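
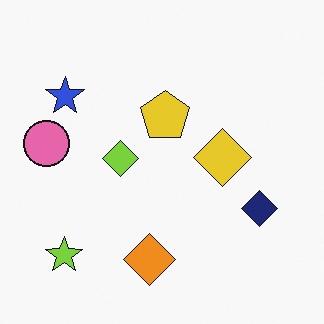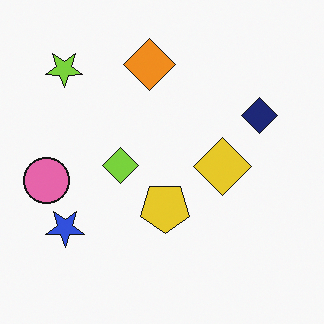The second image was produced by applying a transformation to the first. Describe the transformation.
This is the original image flipped vertically (top ↔ bottom).

The orange diamond is in the bottom of the first image and the top of the second — shapes on opposite sides of the horizontal midline have swapped in a mirror flip.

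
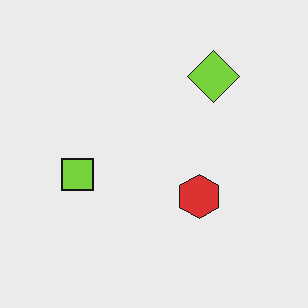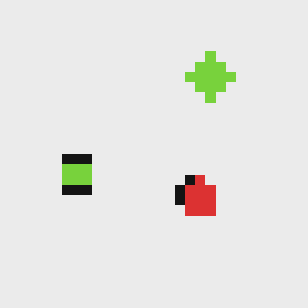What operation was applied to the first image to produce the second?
The transformation is: heavily pixelated into large blocks.

Shapes are reduced to large square blocks; fine edges and outlines are lost — a downscale-then-upscale (mosaic) effect.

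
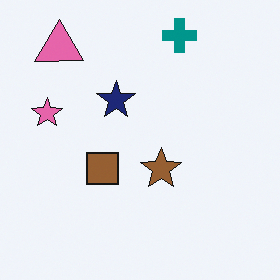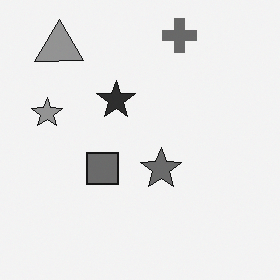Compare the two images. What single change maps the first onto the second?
It was converted to grayscale.

All color is removed — every shape is now a shade of grey.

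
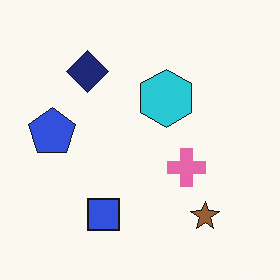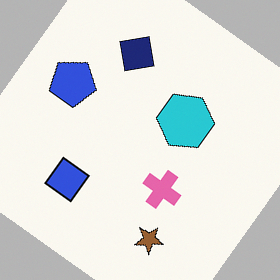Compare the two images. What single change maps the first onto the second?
The transformation is: rotated clockwise by a large amount — several tens of degrees.

Every shape is tilted by the same angle and the image corners show triangular fill wedges — a whole-image rotation by a non-right angle.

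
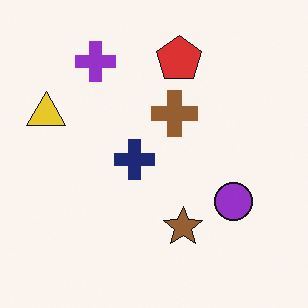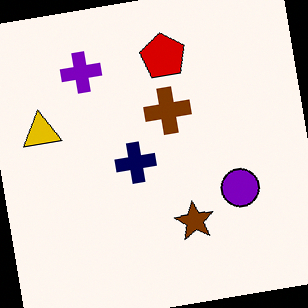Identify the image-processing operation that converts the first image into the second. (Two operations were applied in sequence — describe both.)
Given slightly increased contrast, then rotated counter-clockwise by a few degrees.

Tones are pushed away from mid-grey across the whole image — a global contrast change. Every shape is tilted by the same angle and the image corners show triangular fill wedges — a whole-image rotation by a non-right angle.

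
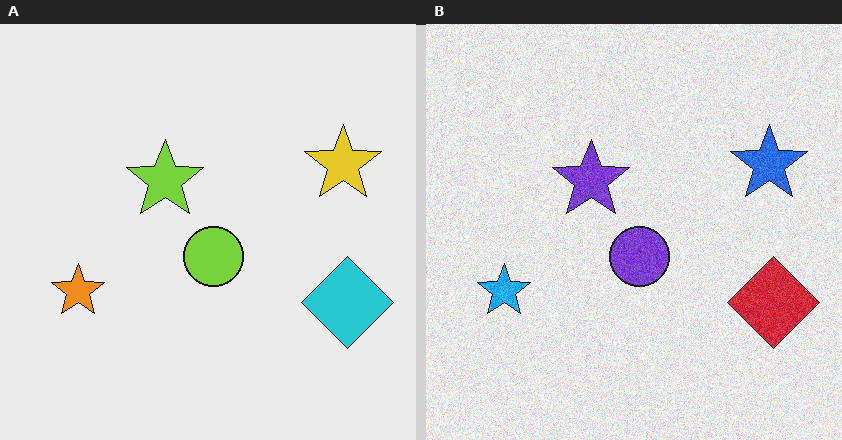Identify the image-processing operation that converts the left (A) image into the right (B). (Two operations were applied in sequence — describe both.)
This is the original image hue-shifted through roughly half the color wheel, then degraded with visible gaussian noise.

Every shape's color has rotated by the same amount around the hue wheel — a uniform hue shift. Random speckle covers the whole image, including the flat background.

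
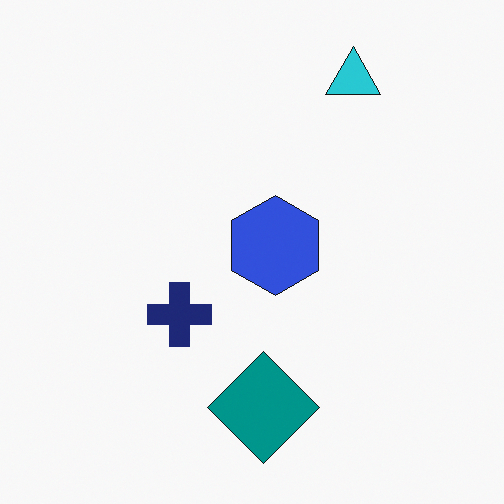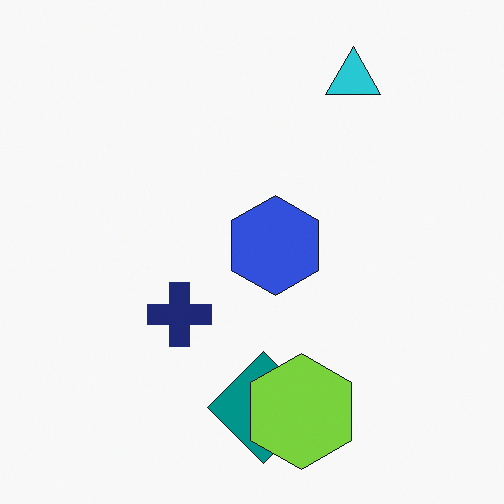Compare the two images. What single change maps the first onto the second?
It was overlaid with an additional lime hexagon.

A lime hexagon appears in the second image that is absent from the first.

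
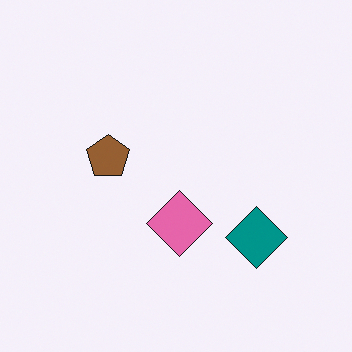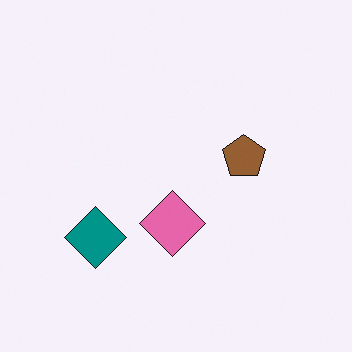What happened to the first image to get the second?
This is the original image flipped horizontally (left ↔ right).

The teal diamond is in the bottom-right of the first image and the bottom-left of the second — shapes on opposite sides of the vertical midline have swapped in a mirror flip.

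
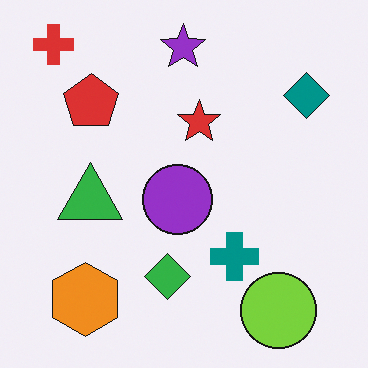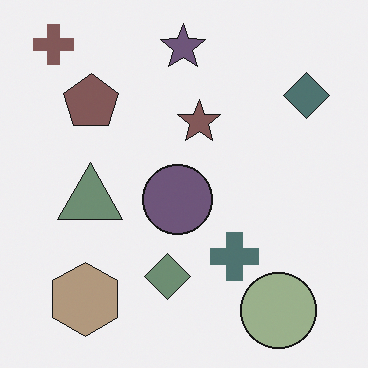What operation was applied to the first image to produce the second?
It was heavily desaturated.

All colors are more muted and greyish — a global saturation change.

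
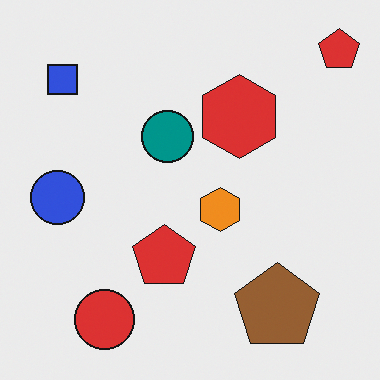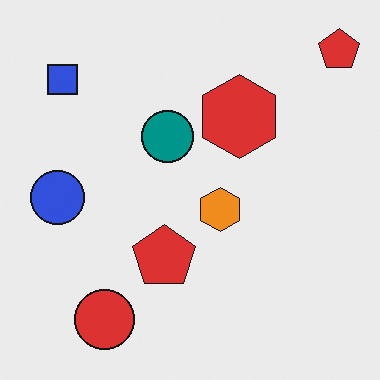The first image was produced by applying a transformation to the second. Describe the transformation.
It was overlaid with an additional brown pentagon.

A brown pentagon appears in the first image that is absent from the second.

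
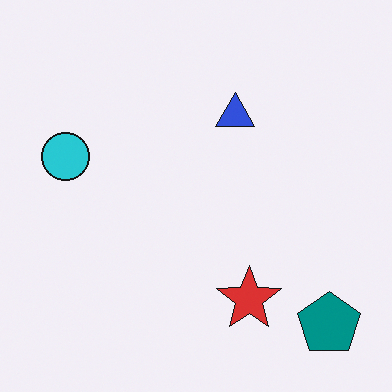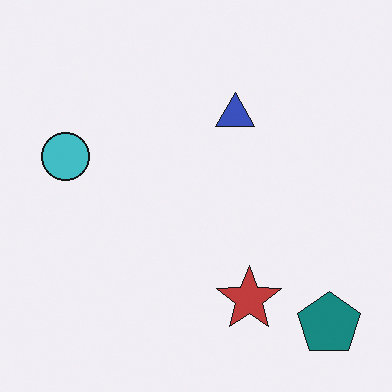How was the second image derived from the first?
The image was slightly desaturated.

All colors are more muted and greyish — a global saturation change.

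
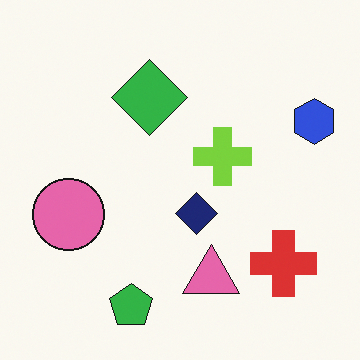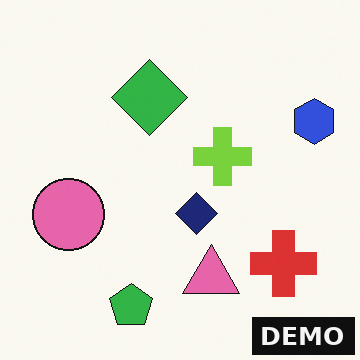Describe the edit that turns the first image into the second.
The transformation is: watermarked with the text "DEMO" in the lower-right corner.

A dark label reading "DEMO" appears in the lower-right corner.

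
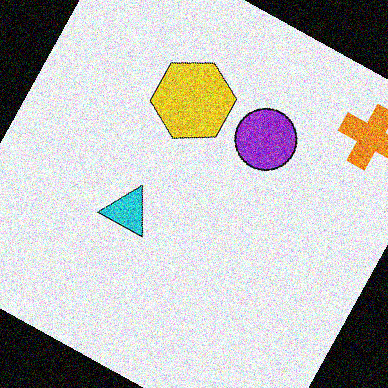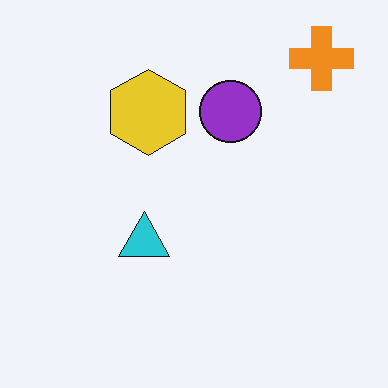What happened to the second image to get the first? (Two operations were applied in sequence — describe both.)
Rotated clockwise by a moderate amount, then degraded with a thick layer of grain.

Every shape is tilted by the same angle and the image corners show triangular fill wedges — a whole-image rotation by a non-right angle. Random speckle covers the whole image, including the flat background.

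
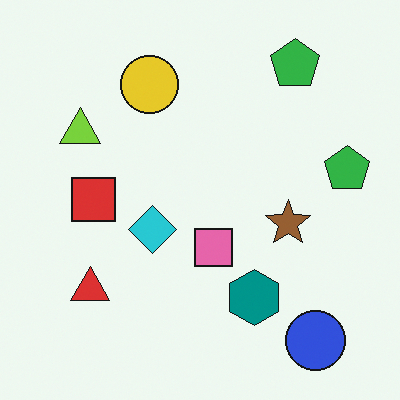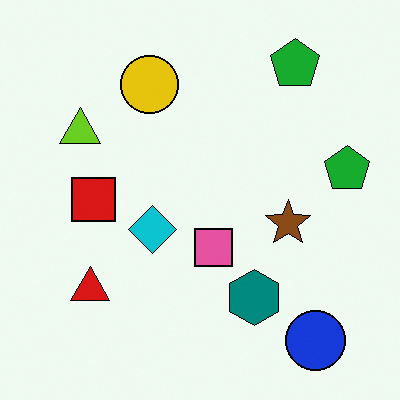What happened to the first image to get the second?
This is the original image given slightly increased contrast.

Tones are pushed away from mid-grey across the whole image — a global contrast change.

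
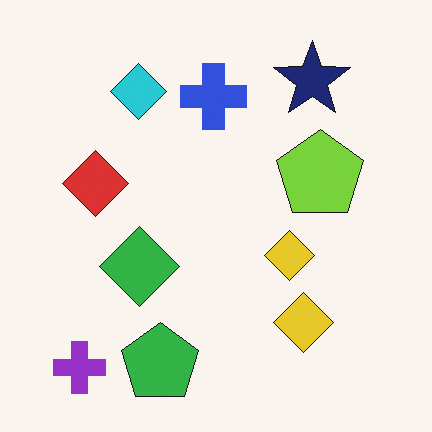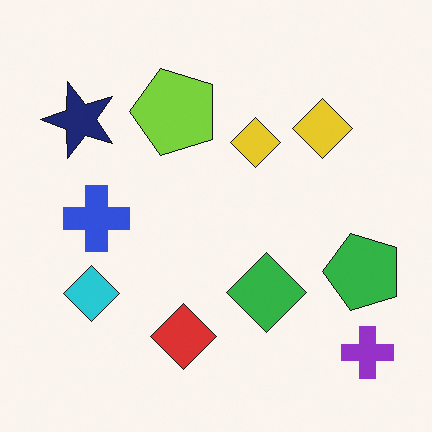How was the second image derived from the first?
Rotated 90° counter-clockwise.

The purple cross sits in the bottom-left of the first image and the bottom-right of the second — consistent with a whole-image 90° counter-clockwise rotation.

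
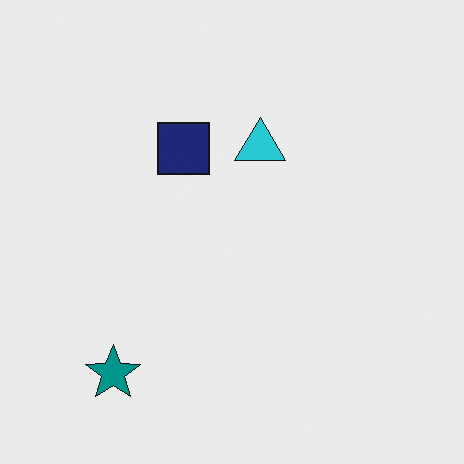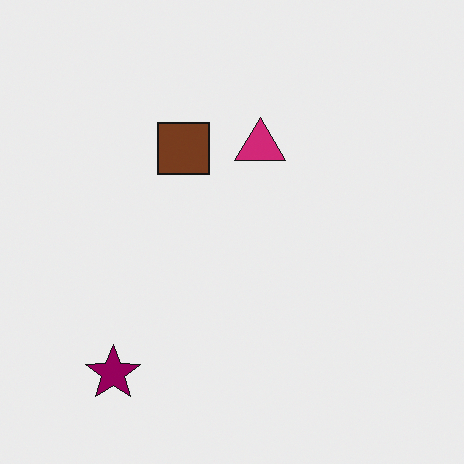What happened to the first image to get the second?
The image was hue-shifted by a moderate amount.

Every shape's color has rotated by the same amount around the hue wheel — a uniform hue shift.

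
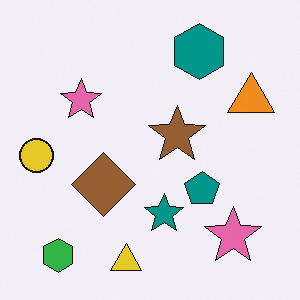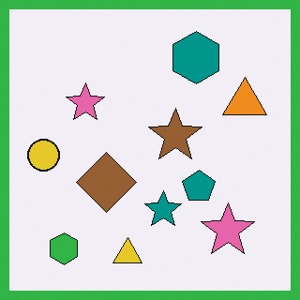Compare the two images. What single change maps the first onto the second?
The second image is the first framed with a green border.

A solid green frame runs around the edge of the second image, with the content slightly shrunk inside it.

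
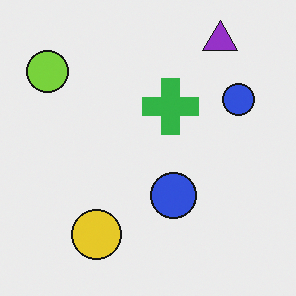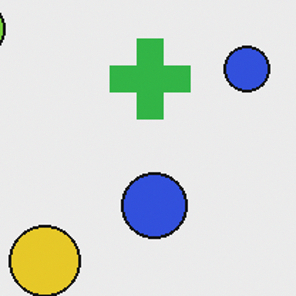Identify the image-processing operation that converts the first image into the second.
The second image is the first cropped to a modestly smaller region and rescaled.

The visible shapes are larger and the field of view is narrower; shapes near the original edges may be partly or wholly outside the frame — a crop-and-rescale.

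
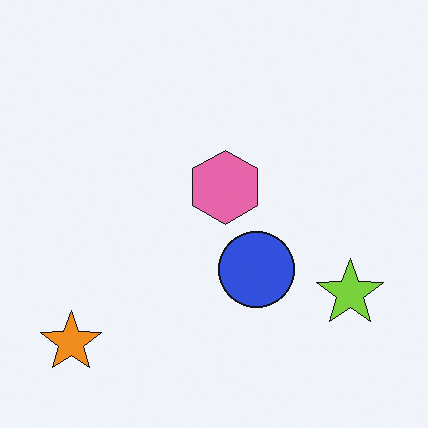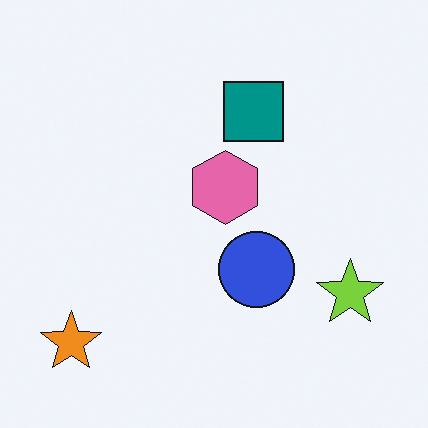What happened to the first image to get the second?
The image was overlaid with an additional teal square.

A teal square appears in the second image that is absent from the first.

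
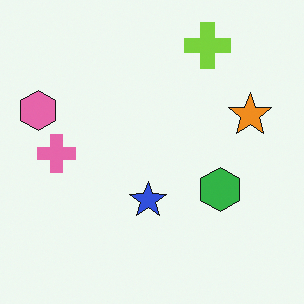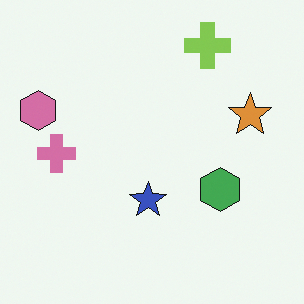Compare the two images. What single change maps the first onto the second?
This is the original image slightly desaturated.

All colors are more muted and greyish — a global saturation change.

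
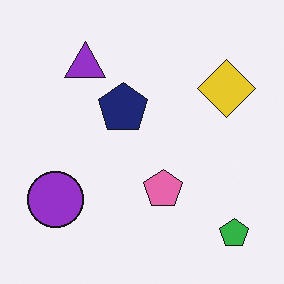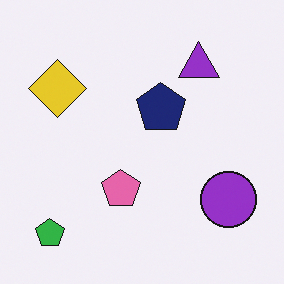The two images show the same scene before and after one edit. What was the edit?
The image was flipped horizontally (left ↔ right).

The green pentagon is in the bottom-right of the first image and the bottom-left of the second — shapes on opposite sides of the vertical midline have swapped in a mirror flip.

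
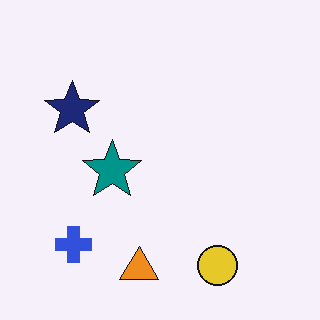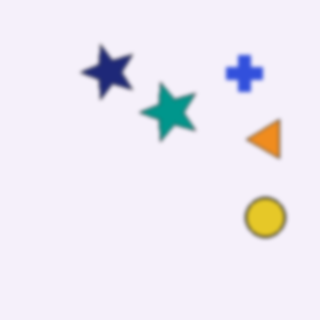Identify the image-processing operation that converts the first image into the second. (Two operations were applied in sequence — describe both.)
The image was transposed (reflected across the top-left ↔ bottom-right diagonal), then given a subtle gaussian blur.

Shapes have swapped their row and column positions — what was in the top-right is now in the bottom-left — a diagonal reflection. Shape edges and outlines are uniformly softened across the whole image.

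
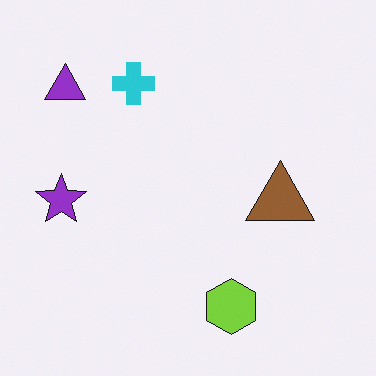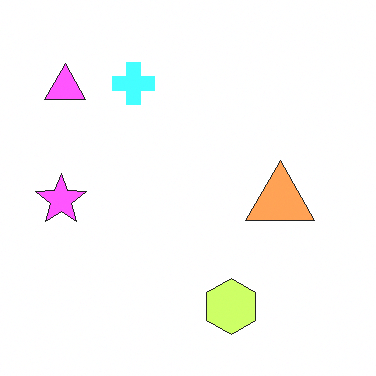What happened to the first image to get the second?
Noticeably brightened.

Every pixel — background and shapes alike — is uniformly brightened.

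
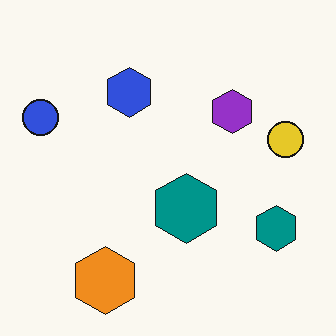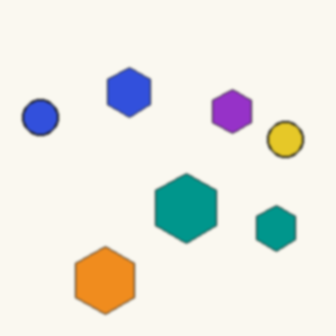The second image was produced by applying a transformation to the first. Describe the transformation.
Lightly blurred.

Shape edges and outlines are uniformly softened across the whole image.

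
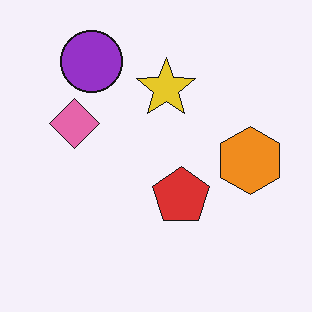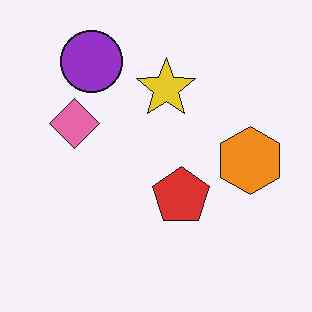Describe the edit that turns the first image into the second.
The transformation is: JPEG-compressed with visible artifacts.

Blocky 8×8 compression artifacts appear around shape edges and the flat background shows ringing — characteristic JPEG degradation.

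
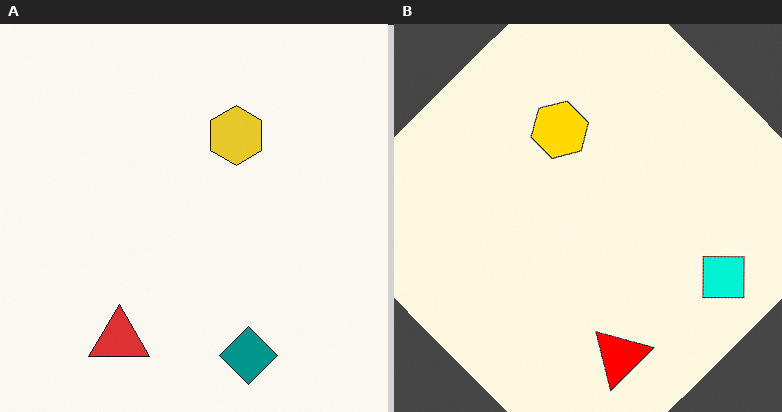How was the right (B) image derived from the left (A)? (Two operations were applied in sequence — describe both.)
The transformation is: rotated counter-clockwise by a large amount — several tens of degrees, then made much more vivid (saturation change).

Every shape is tilted by the same angle and the image corners show triangular fill wedges — a whole-image rotation by a non-right angle. All colors are more vivid — a global saturation change.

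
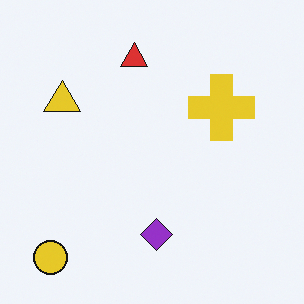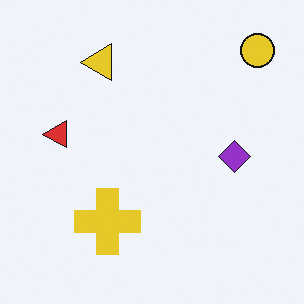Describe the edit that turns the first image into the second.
Transposed (reflected across the top-left ↔ bottom-right diagonal).

Shapes have swapped their row and column positions — what was in the top-right is now in the bottom-left — a diagonal reflection.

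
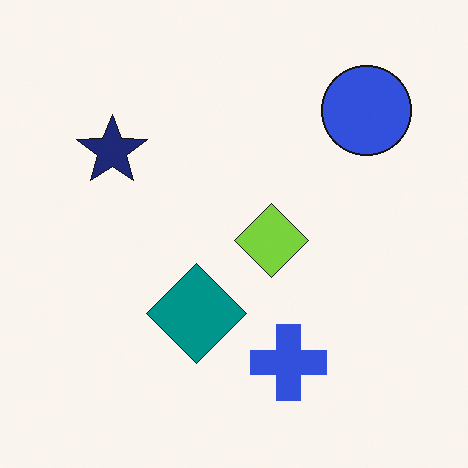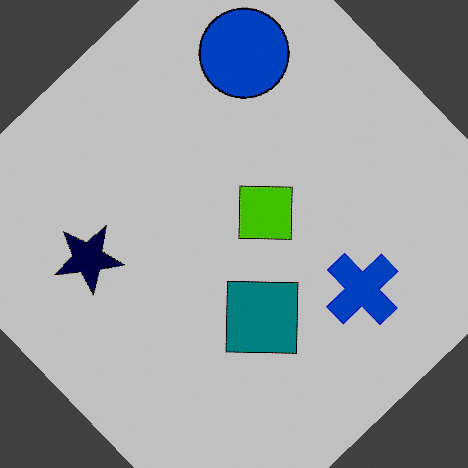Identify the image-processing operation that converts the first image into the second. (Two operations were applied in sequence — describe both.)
The transformation is: rotated counter-clockwise by a large amount — several tens of degrees, then heavily posterized to just a handful of flat colors.

Every shape is tilted by the same angle and the image corners show triangular fill wedges — a whole-image rotation by a non-right angle. Each flat color has snapped to a coarser quantized level — most visibly, the near-white background has dropped to a flat grey.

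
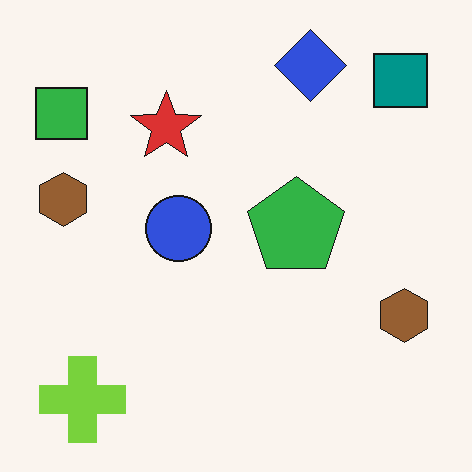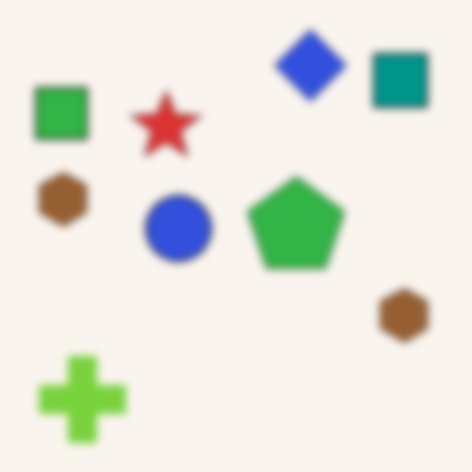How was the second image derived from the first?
The transformation is: moderately blurred.

Shape edges and outlines are uniformly softened across the whole image.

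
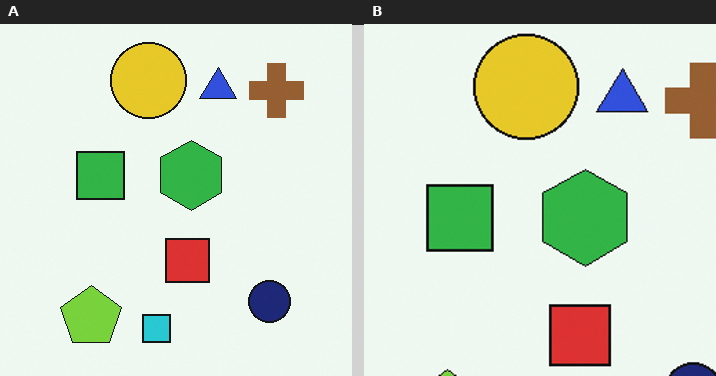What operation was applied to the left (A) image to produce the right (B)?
It was cropped slightly and scaled back up.

The visible shapes are larger and the field of view is narrower; shapes near the original edges may be partly or wholly outside the frame — a crop-and-rescale.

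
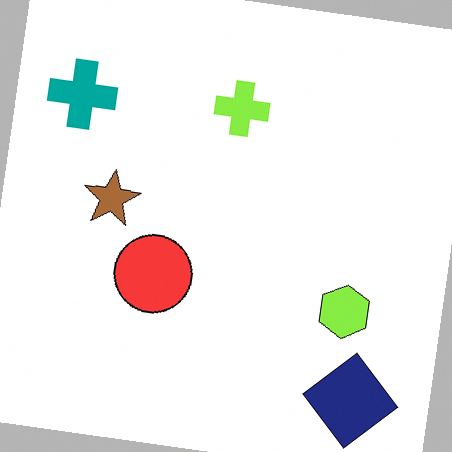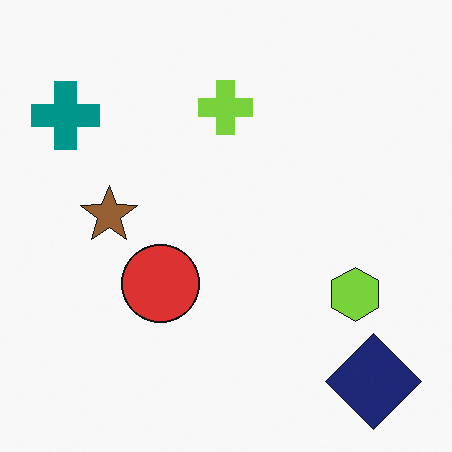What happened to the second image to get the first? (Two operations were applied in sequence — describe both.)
Brightened a little, then rotated clockwise by a few degrees.

Every pixel — background and shapes alike — is uniformly brightened. Every shape is tilted by the same angle and the image corners show triangular fill wedges — a whole-image rotation by a non-right angle.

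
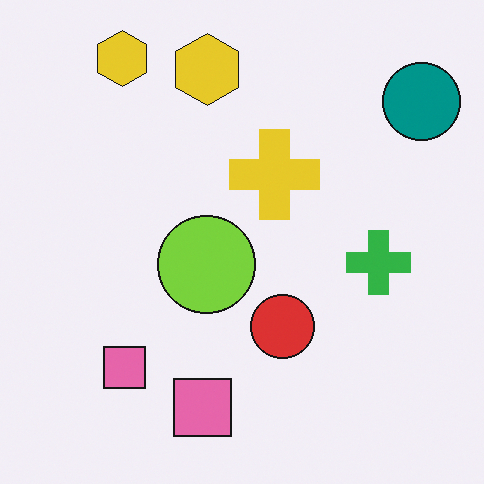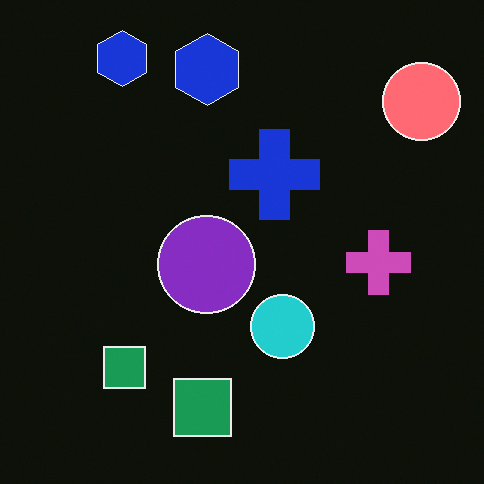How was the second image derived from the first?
The second image is the first color-inverted (negative).

The light background has become dark and every shape's color is its complement — a photographic negative.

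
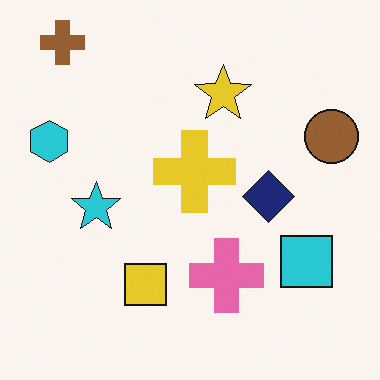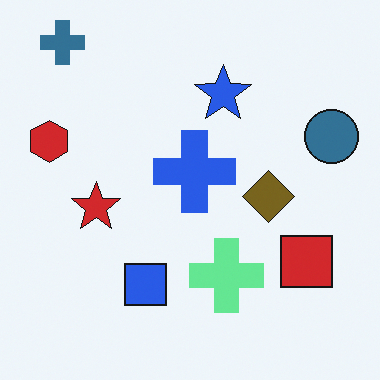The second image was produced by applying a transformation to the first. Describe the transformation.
This is the original image hue-shifted by a large amount.

Every shape's color has rotated by the same amount around the hue wheel — a uniform hue shift.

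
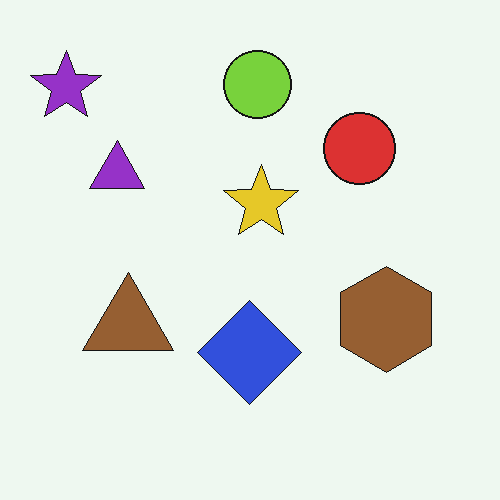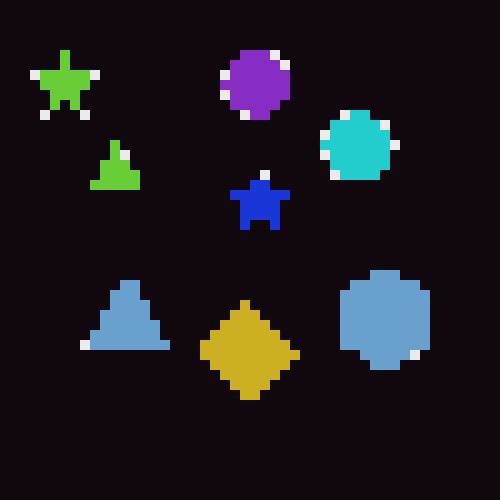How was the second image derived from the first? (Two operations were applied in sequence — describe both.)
Color-inverted (negative), then heavily pixelated into large blocks.

The light background has become dark and every shape's color is its complement — a photographic negative. Shapes are reduced to large square blocks; fine edges and outlines are lost — a downscale-then-upscale (mosaic) effect.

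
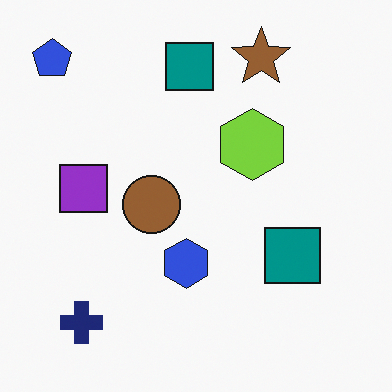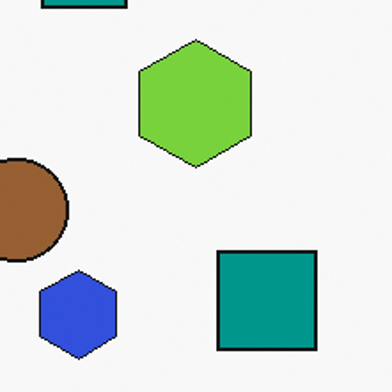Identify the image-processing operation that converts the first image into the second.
The transformation is: cropped to a noticeably smaller region and rescaled.

The visible shapes are larger and the field of view is narrower; shapes near the original edges may be partly or wholly outside the frame — a crop-and-rescale.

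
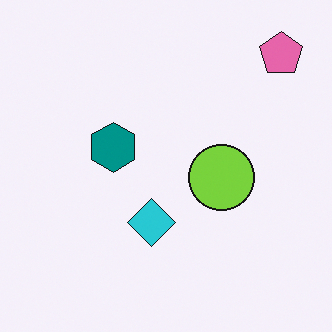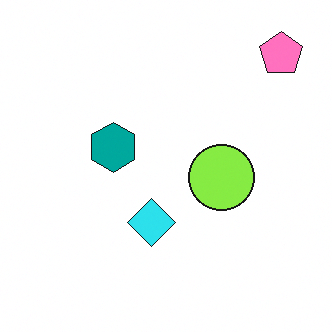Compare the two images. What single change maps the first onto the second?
The image was brightened a little.

Every pixel — background and shapes alike — is uniformly brightened.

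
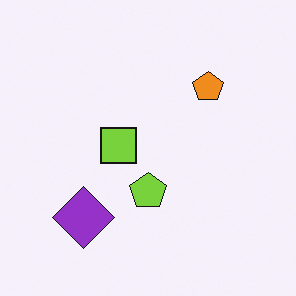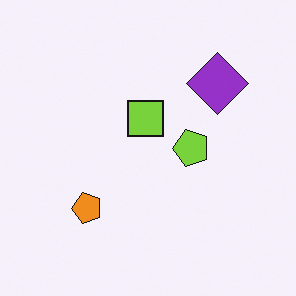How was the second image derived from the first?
The second image is the first transposed (reflected across the top-left ↔ bottom-right diagonal).

Shapes have swapped their row and column positions — what was in the top-right is now in the bottom-left — a diagonal reflection.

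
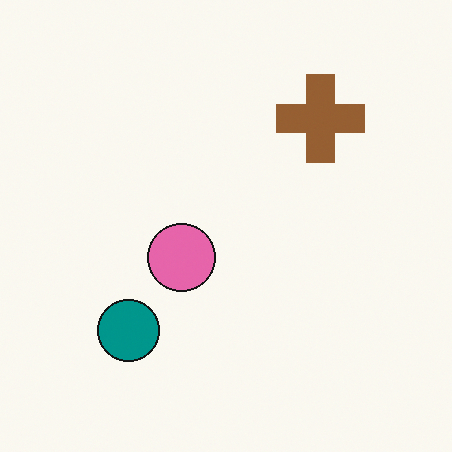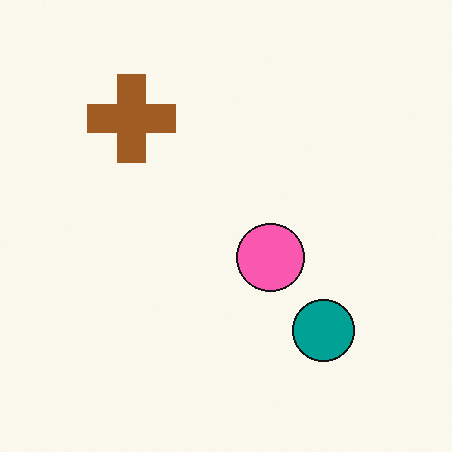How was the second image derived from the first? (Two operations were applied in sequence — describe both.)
Flipped horizontally (left ↔ right), then slightly oversaturated.

The teal circle is in the bottom-left of the first image and the bottom-right of the second — shapes on opposite sides of the vertical midline have swapped in a mirror flip. All colors are more vivid — a global saturation change.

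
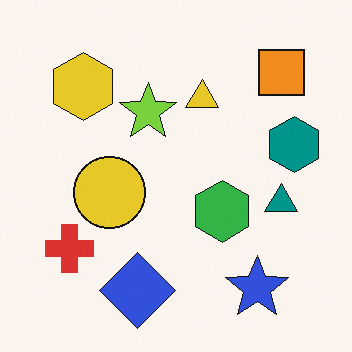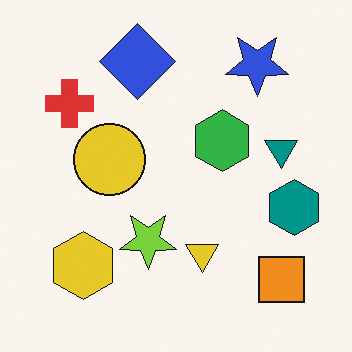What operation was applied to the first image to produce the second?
This is the original image flipped vertically (top ↔ bottom).

The blue diamond is in the bottom of the first image and the top of the second — shapes on opposite sides of the horizontal midline have swapped in a mirror flip.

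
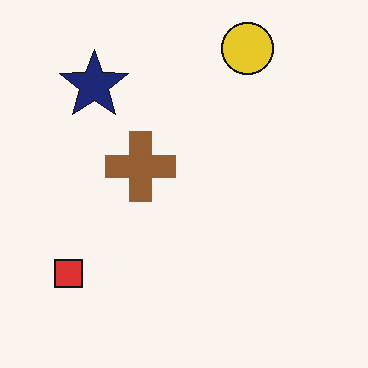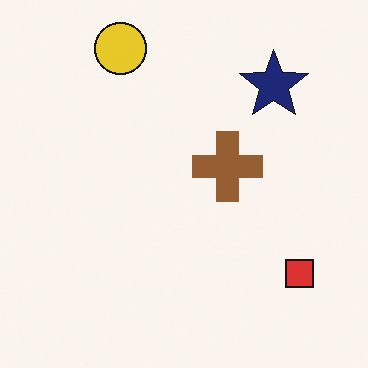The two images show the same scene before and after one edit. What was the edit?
It was flipped horizontally (left ↔ right).

The red square is in the bottom-left of the first image and the bottom-right of the second — shapes on opposite sides of the vertical midline have swapped in a mirror flip.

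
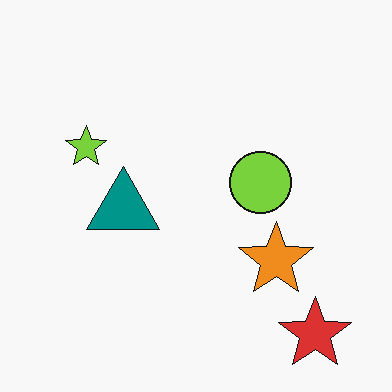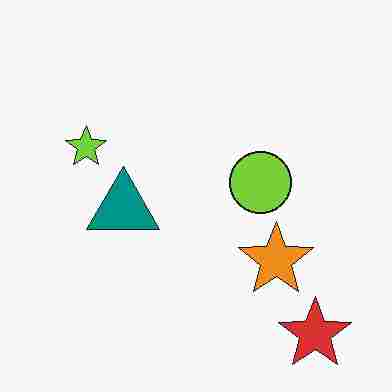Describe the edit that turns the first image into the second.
The transformation is: degraded with heavy JPEG compression.

Blocky 8×8 compression artifacts appear around shape edges and the flat background shows ringing — characteristic JPEG degradation.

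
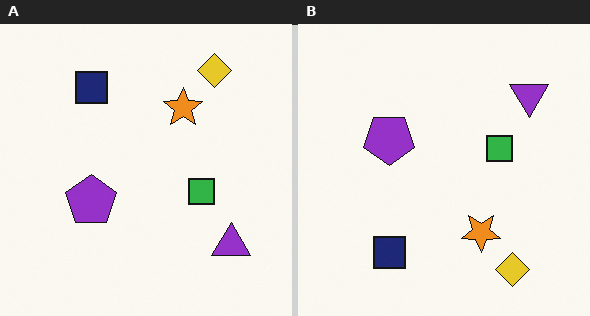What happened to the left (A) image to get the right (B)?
The right (B) image is the left (A) flipped vertically (top ↔ bottom).

The yellow diamond is in the top-right of the left (A) image and the bottom-right of the right (B) — shapes on opposite sides of the horizontal midline have swapped in a mirror flip.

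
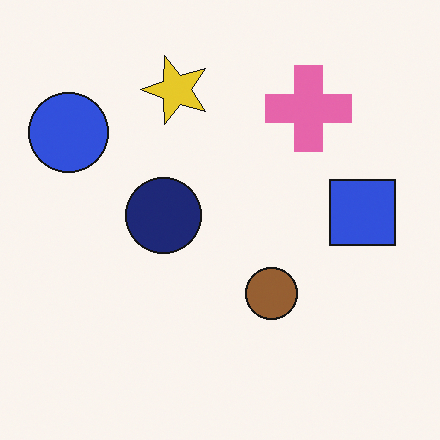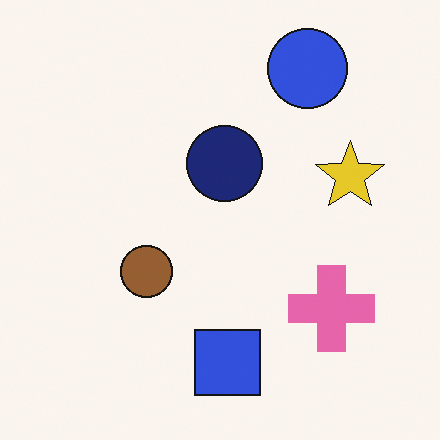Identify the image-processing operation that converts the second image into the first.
It was rotated 90° counter-clockwise.

The blue circle sits in the top-right of the second image and the top-left of the first — consistent with a whole-image 90° counter-clockwise rotation.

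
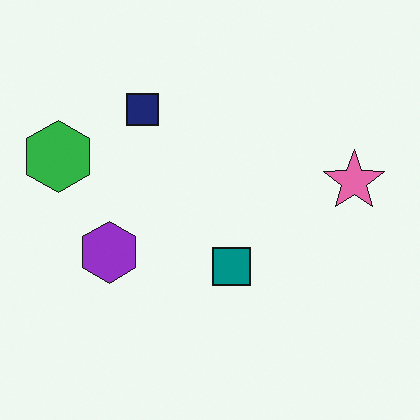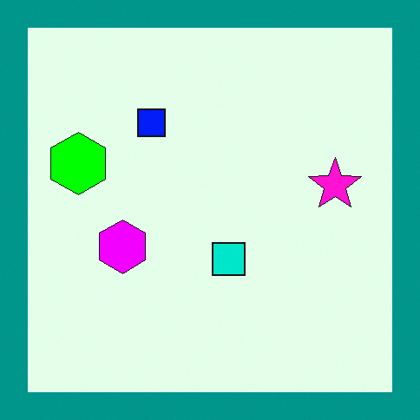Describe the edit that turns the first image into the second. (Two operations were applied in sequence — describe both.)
The transformation is: heavily oversaturated, then framed with a teal border.

All colors are more vivid — a global saturation change. A solid teal frame runs around the edge of the second image, with the content slightly shrunk inside it.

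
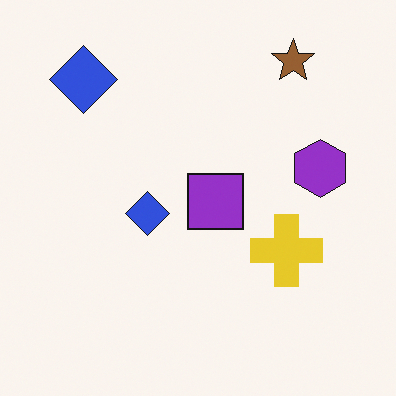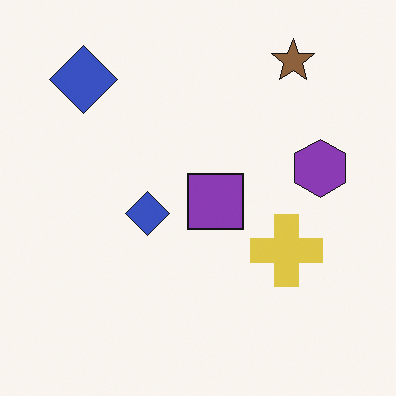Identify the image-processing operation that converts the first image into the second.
This is the original image slightly desaturated.

All colors are more muted and greyish — a global saturation change.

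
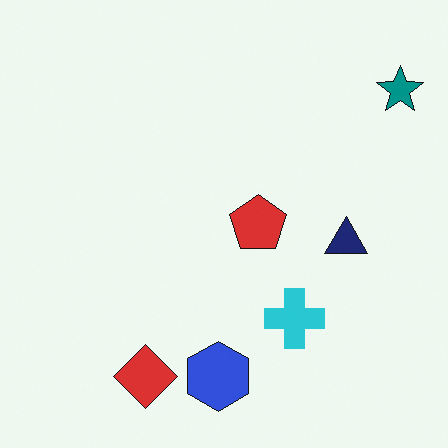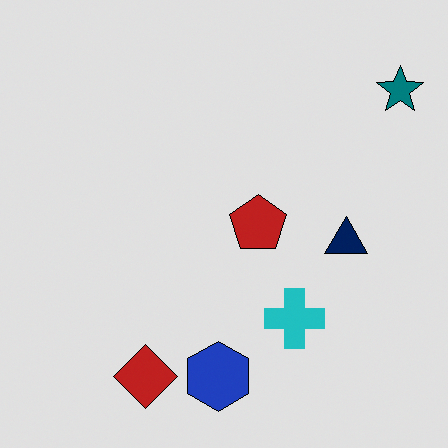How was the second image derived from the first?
Moderately posterized.

Each flat color has snapped to a coarser quantized level — most visibly, the near-white background has dropped to a flat grey.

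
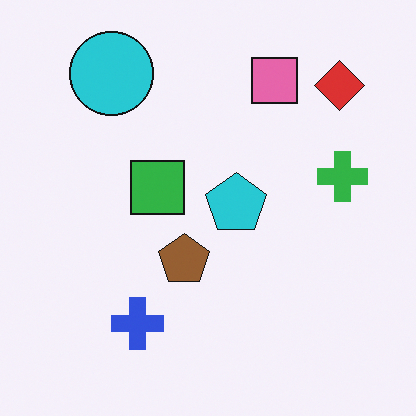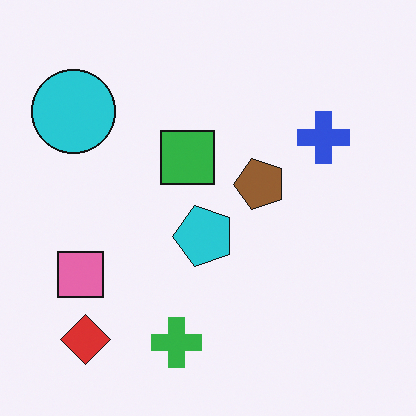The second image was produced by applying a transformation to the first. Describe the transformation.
Transposed (reflected across the top-left ↔ bottom-right diagonal).

Shapes have swapped their row and column positions — what was in the top-right is now in the bottom-left — a diagonal reflection.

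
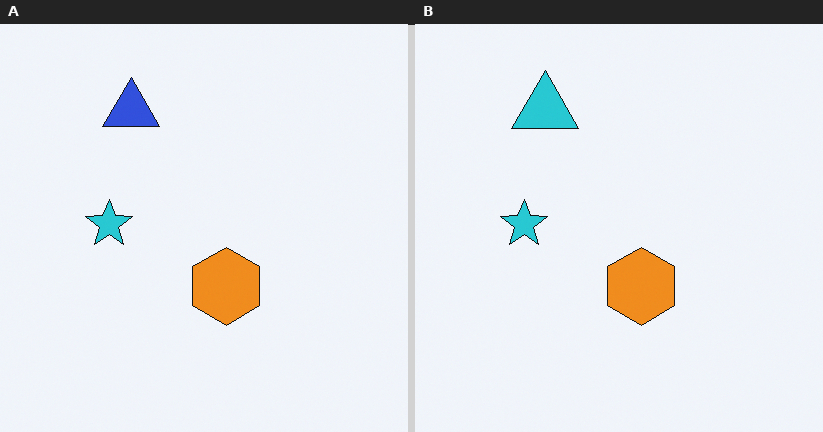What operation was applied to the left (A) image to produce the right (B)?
The right (B) image is the left (A) overlaid with an additional cyan triangle.

A cyan triangle appears in the right (B) image that is absent from the left (A).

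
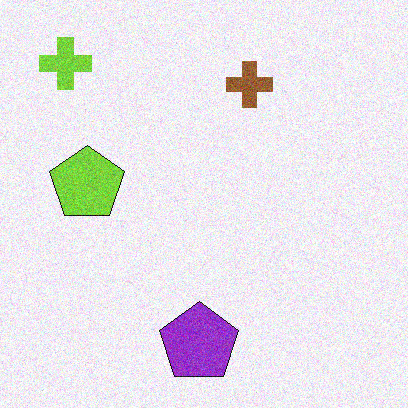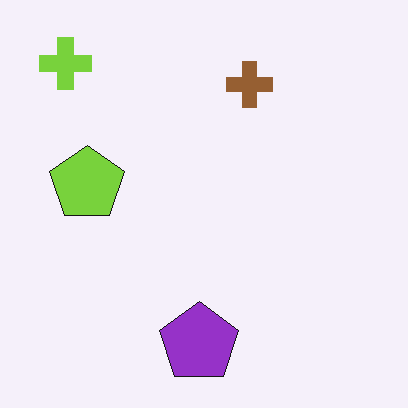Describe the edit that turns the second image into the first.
This is the original image degraded with moderate additive noise.

Random speckle covers the whole image, including the flat background.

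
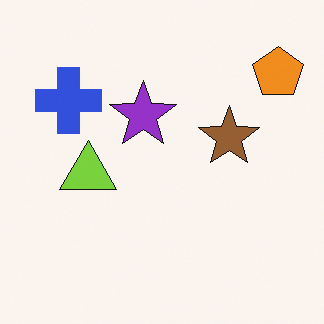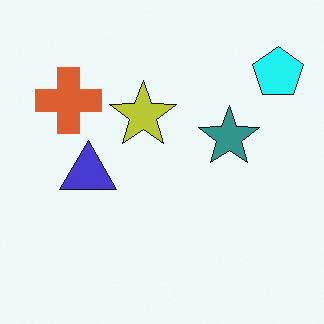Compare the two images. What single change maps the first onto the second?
The transformation is: hue-shifted noticeably.

Every shape's color has rotated by the same amount around the hue wheel — a uniform hue shift.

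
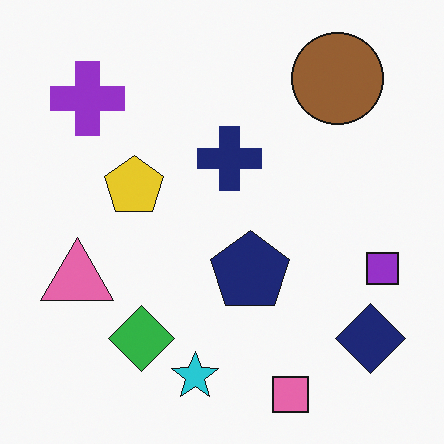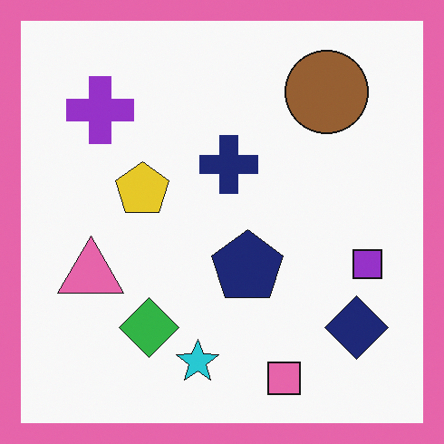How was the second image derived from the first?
The second image is the first framed with a pink border.

A solid pink frame runs around the edge of the second image, with the content slightly shrunk inside it.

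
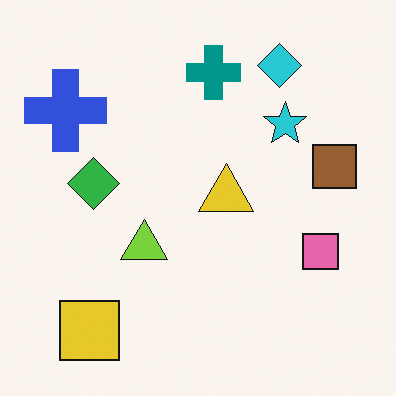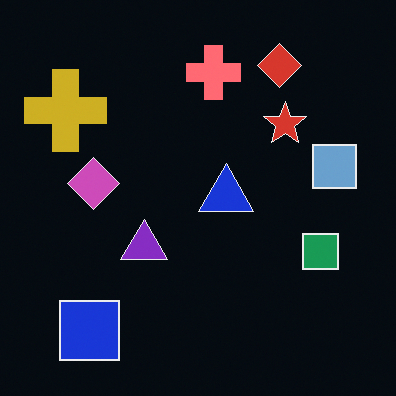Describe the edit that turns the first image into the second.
The transformation is: color-inverted (negative).

The light background has become dark and every shape's color is its complement — a photographic negative.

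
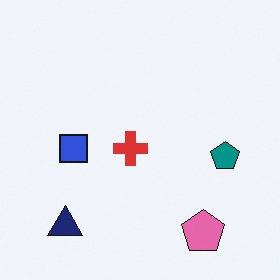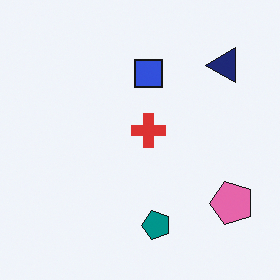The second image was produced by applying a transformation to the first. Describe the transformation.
Transposed (reflected across the top-left ↔ bottom-right diagonal).

Shapes have swapped their row and column positions — what was in the top-right is now in the bottom-left — a diagonal reflection.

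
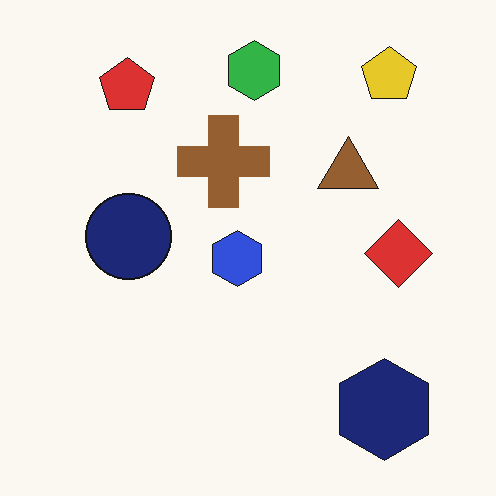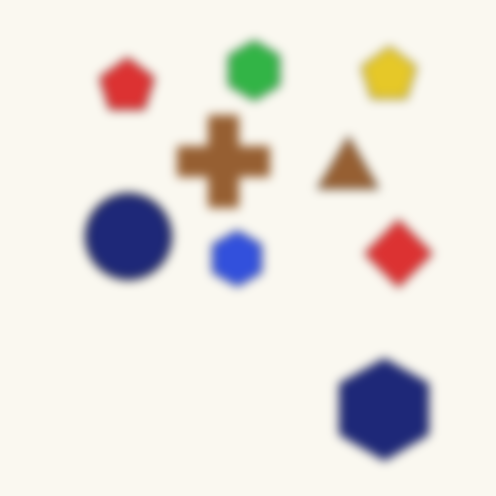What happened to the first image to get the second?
Heavily blurred.

Shape edges and outlines are uniformly softened across the whole image.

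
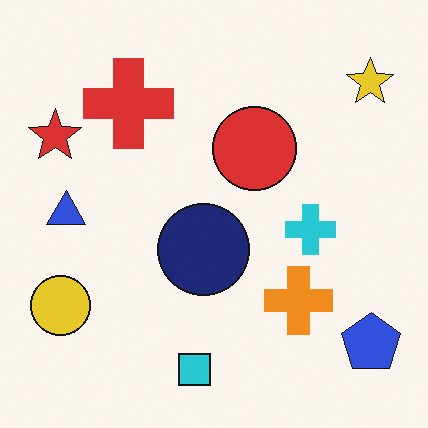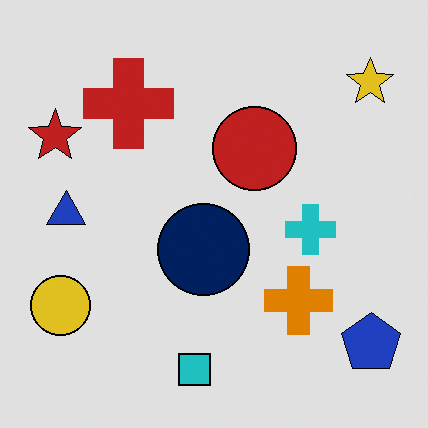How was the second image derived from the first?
It was moderately posterized.

Each flat color has snapped to a coarser quantized level — most visibly, the near-white background has dropped to a flat grey.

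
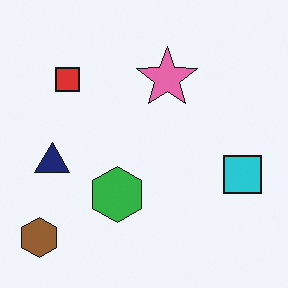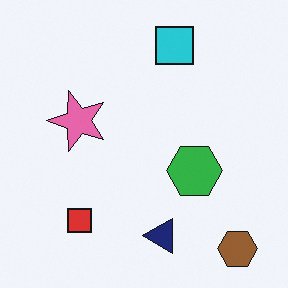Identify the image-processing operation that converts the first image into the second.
The transformation is: rotated 90° counter-clockwise.

The brown hexagon sits in the bottom-left of the first image and the bottom-right of the second — consistent with a whole-image 90° counter-clockwise rotation.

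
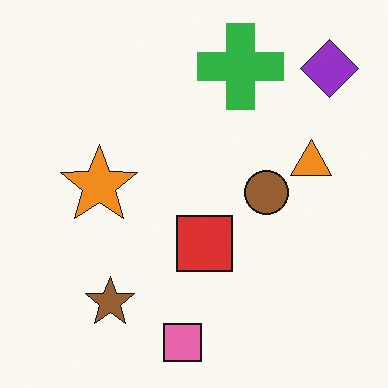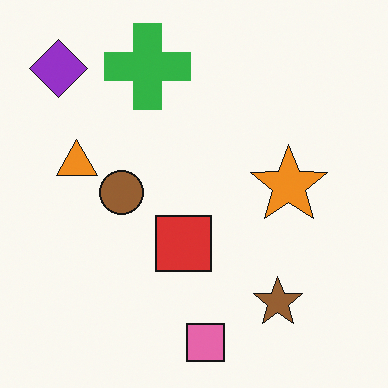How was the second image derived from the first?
The image was flipped horizontally (left ↔ right).

The purple diamond is in the top-right of the first image and the top-left of the second — shapes on opposite sides of the vertical midline have swapped in a mirror flip.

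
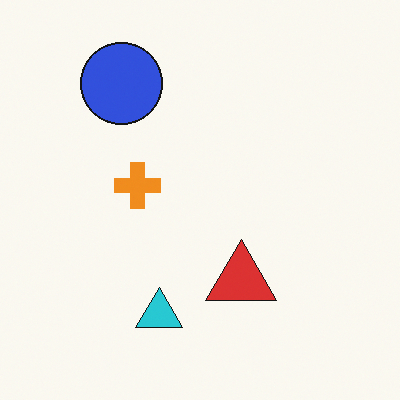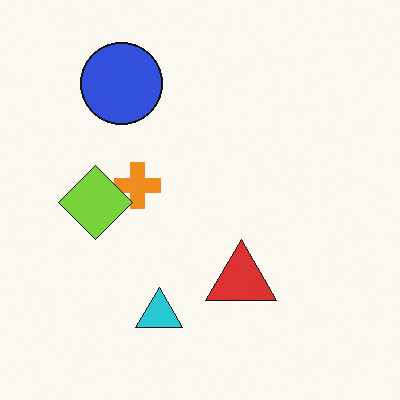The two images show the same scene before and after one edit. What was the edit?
This is the original image overlaid with an additional lime diamond.

A lime diamond appears in the second image that is absent from the first.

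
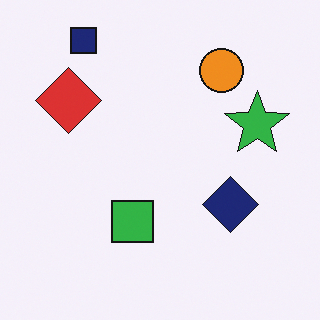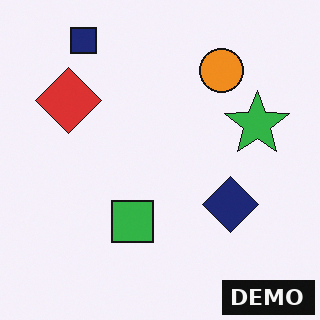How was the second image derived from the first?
Watermarked with the text "DEMO" in the lower-right corner.

A dark label reading "DEMO" appears in the lower-right corner.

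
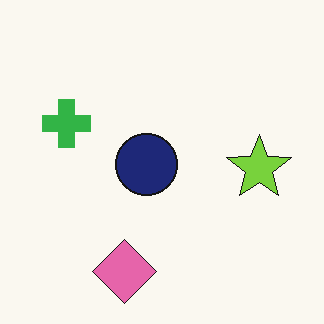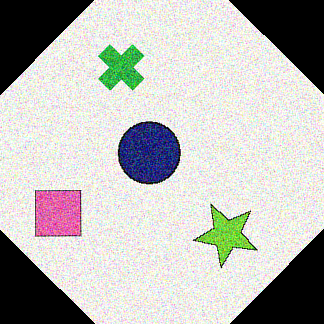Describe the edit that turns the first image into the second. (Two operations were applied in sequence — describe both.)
This is the original image degraded with strong gaussian noise, then rotated clockwise by a large amount — several tens of degrees.

Random speckle covers the whole image, including the flat background. Every shape is tilted by the same angle and the image corners show triangular fill wedges — a whole-image rotation by a non-right angle.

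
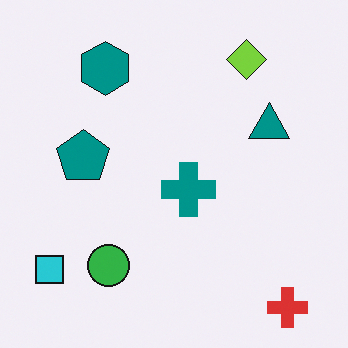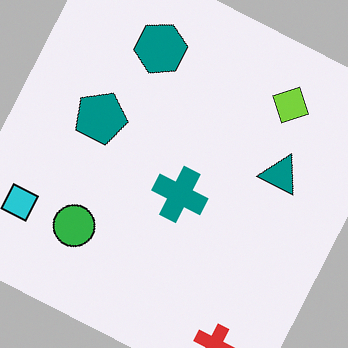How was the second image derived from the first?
The second image is the first rotated clockwise by a moderate amount.

Every shape is tilted by the same angle and the image corners show triangular fill wedges — a whole-image rotation by a non-right angle.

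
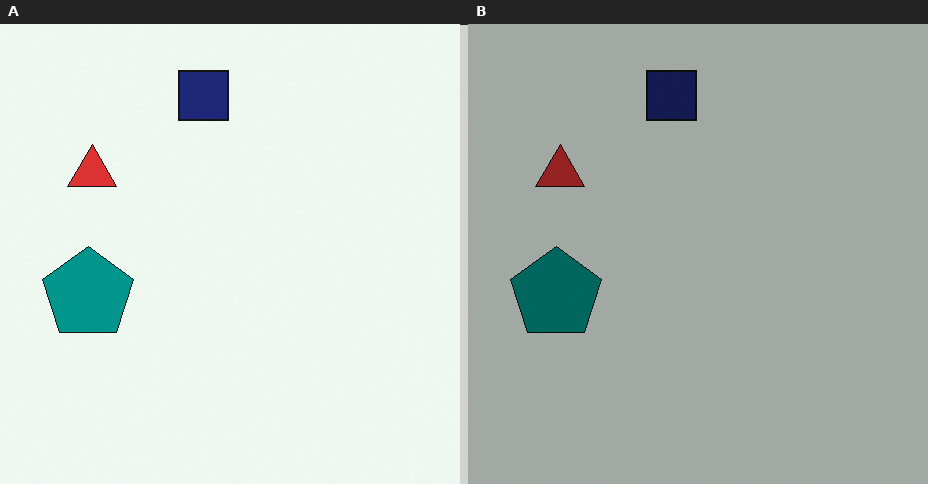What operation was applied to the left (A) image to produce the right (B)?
Noticeably darkened.

Every pixel — background and shapes alike — is uniformly darkened.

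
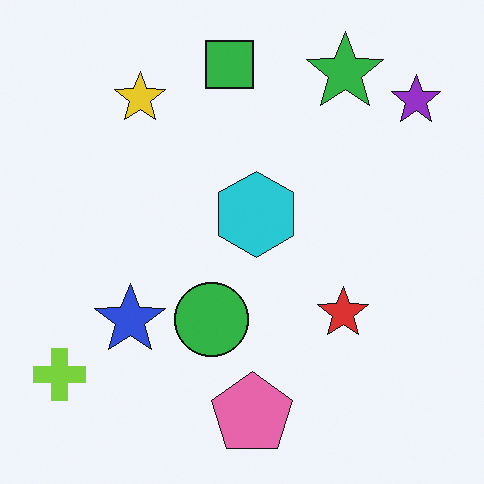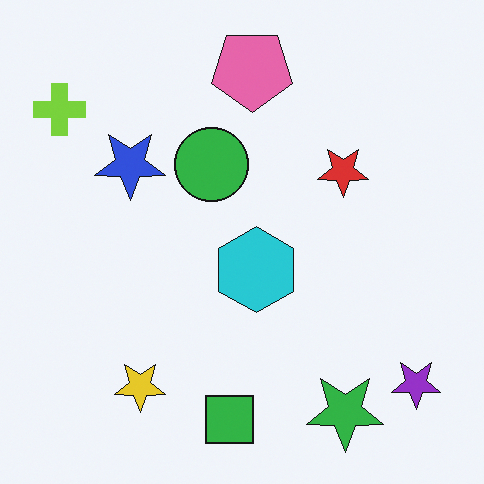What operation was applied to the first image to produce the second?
The image was flipped vertically (top ↔ bottom).

The green square is in the top of the first image and the bottom of the second — shapes on opposite sides of the horizontal midline have swapped in a mirror flip.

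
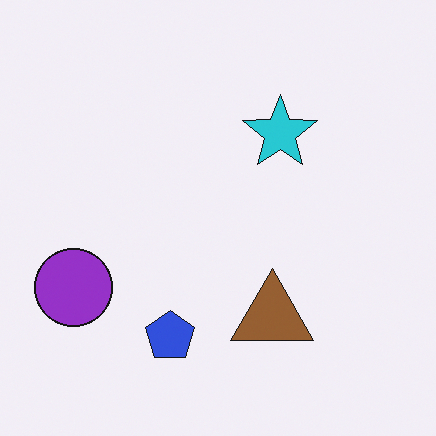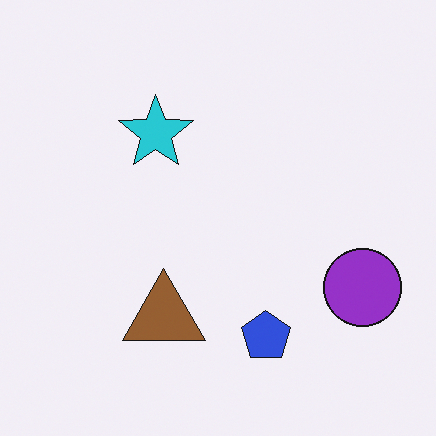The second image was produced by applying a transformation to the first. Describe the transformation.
The second image is the first flipped horizontally (left ↔ right).

The purple circle is in the left of the first image and the right of the second — shapes on opposite sides of the vertical midline have swapped in a mirror flip.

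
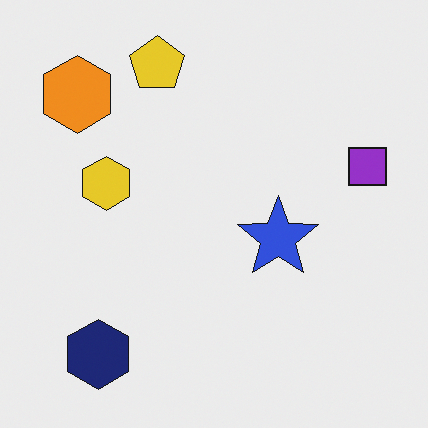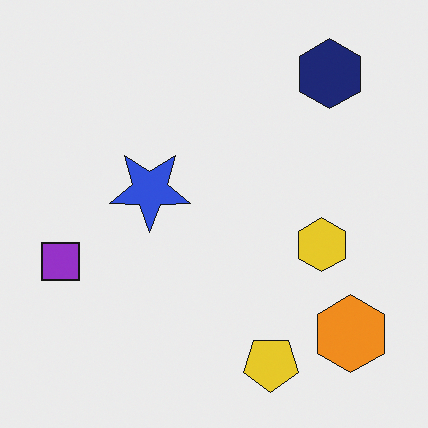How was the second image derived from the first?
The transformation is: rotated 180°.

The orange hexagon sits in the top-left of the first image and the bottom-right of the second — consistent with a whole-image 180° rotation.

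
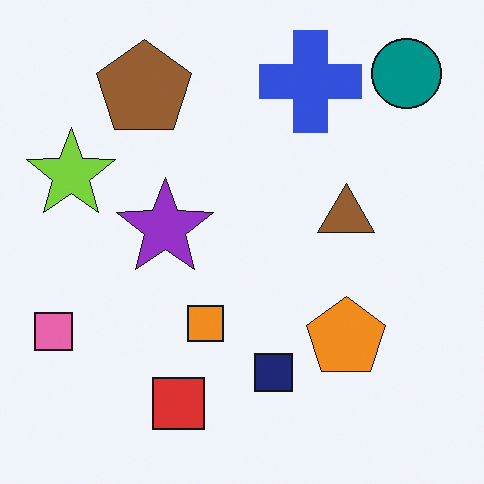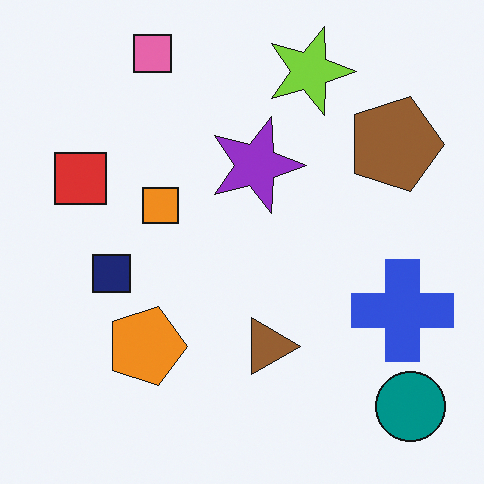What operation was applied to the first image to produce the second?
Rotated 90° clockwise.

The teal circle sits in the top-right of the first image and the bottom-right of the second — consistent with a whole-image 90° clockwise rotation.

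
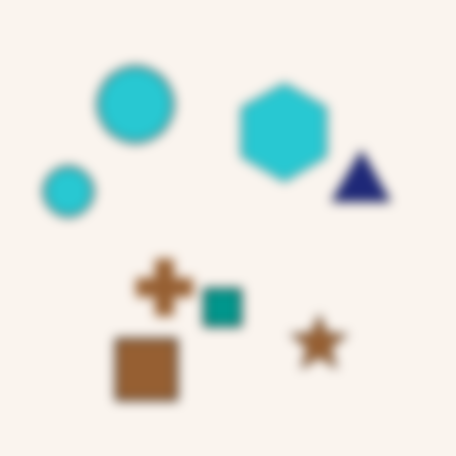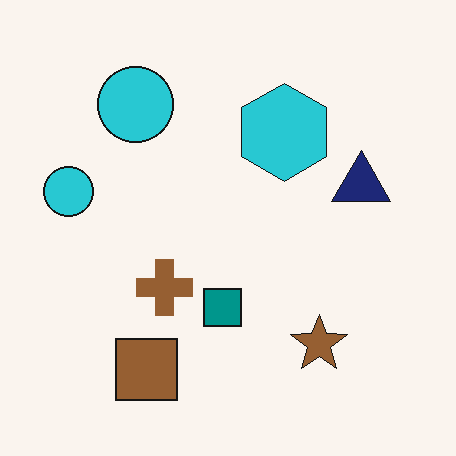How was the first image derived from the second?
The image was strongly gaussian-blurred.

Shape edges and outlines are uniformly softened across the whole image.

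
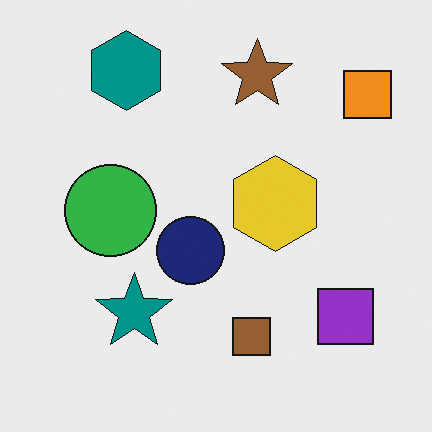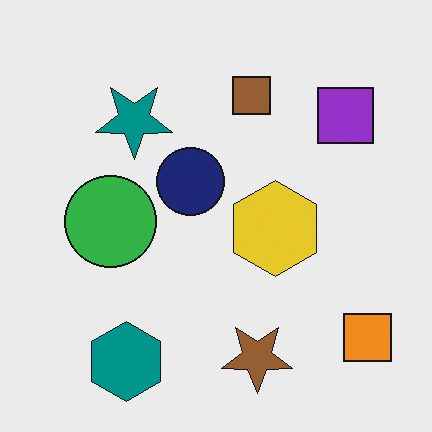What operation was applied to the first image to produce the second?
The second image is the first flipped vertically (top ↔ bottom).

The teal hexagon is in the top-left of the first image and the bottom-left of the second — shapes on opposite sides of the horizontal midline have swapped in a mirror flip.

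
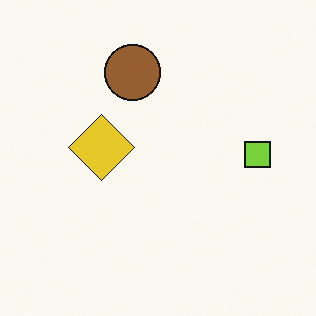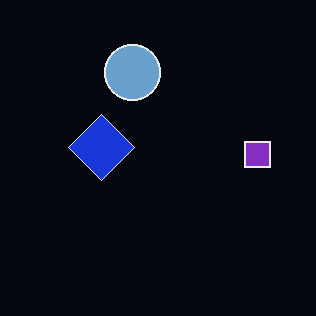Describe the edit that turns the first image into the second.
The image was color-inverted (negative).

The light background has become dark and every shape's color is its complement — a photographic negative.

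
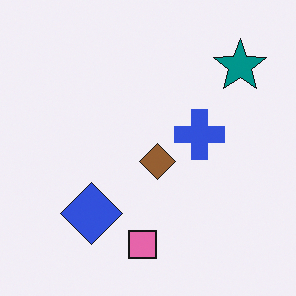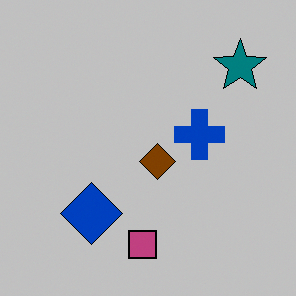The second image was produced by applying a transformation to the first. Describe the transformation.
It was heavily posterized to just a handful of flat colors.

Each flat color has snapped to a coarser quantized level — most visibly, the near-white background has dropped to a flat grey.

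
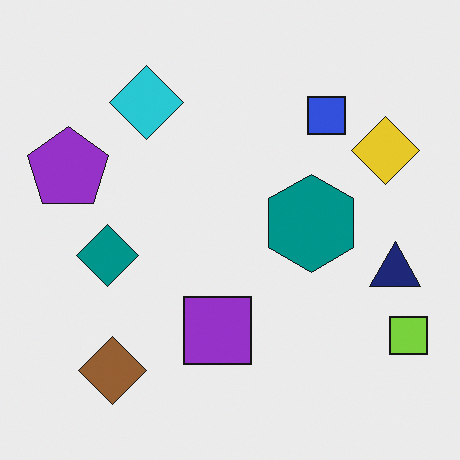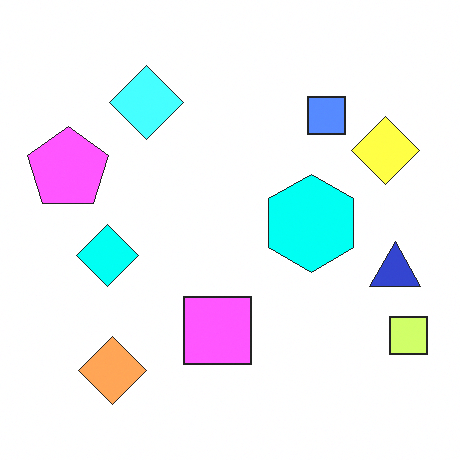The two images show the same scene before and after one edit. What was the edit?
Noticeably brightened.

Every pixel — background and shapes alike — is uniformly brightened.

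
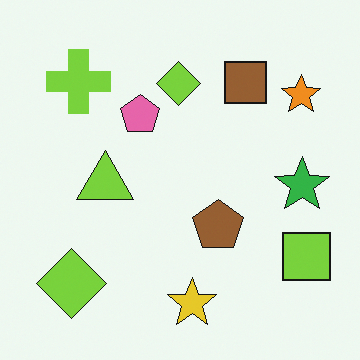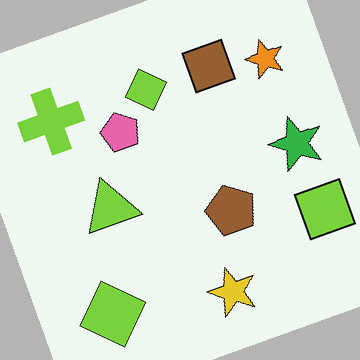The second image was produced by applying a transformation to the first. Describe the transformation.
This is the original image rotated counter-clockwise by a clearly visible amount.

Every shape is tilted by the same angle and the image corners show triangular fill wedges — a whole-image rotation by a non-right angle.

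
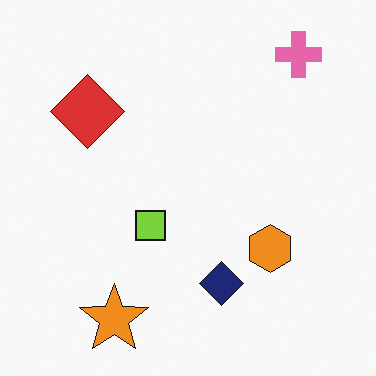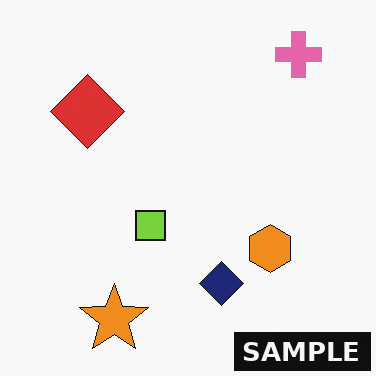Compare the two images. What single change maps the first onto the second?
It was watermarked with the text "SAMPLE" in the lower-right corner.

A dark label reading "SAMPLE" appears in the lower-right corner.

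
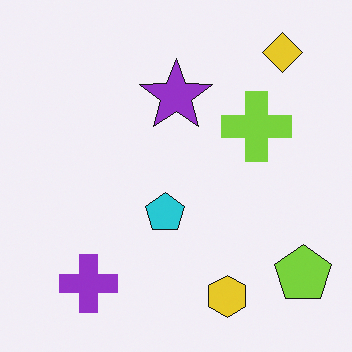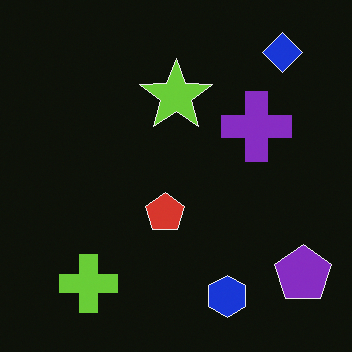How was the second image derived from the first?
This is the original image color-inverted (negative).

The light background has become dark and every shape's color is its complement — a photographic negative.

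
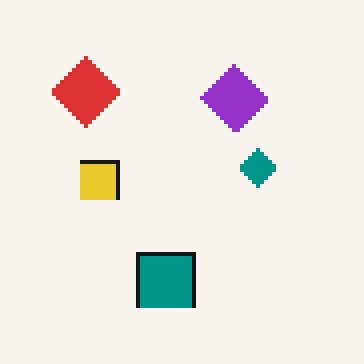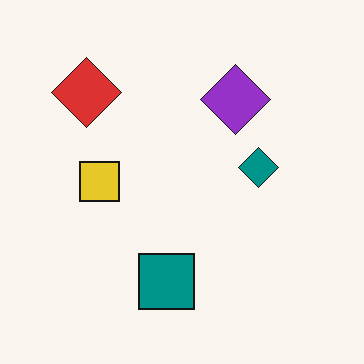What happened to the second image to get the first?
It was lightly pixelated (a mild mosaic effect).

Shapes are reduced to large square blocks; fine edges and outlines are lost — a downscale-then-upscale (mosaic) effect.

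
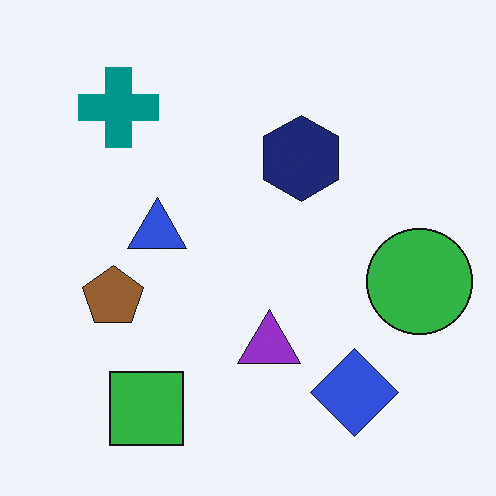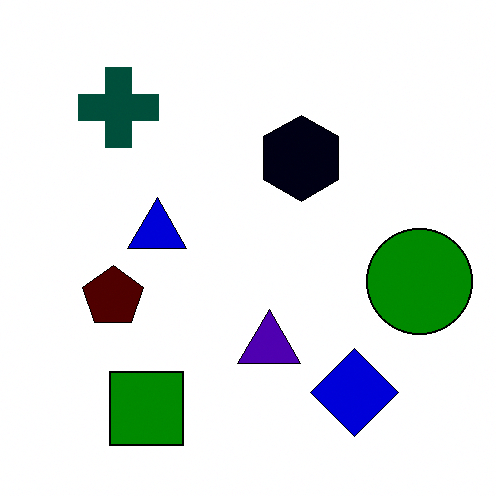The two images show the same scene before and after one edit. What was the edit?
The transformation is: given much higher contrast.

Tones are pushed away from mid-grey across the whole image — a global contrast change.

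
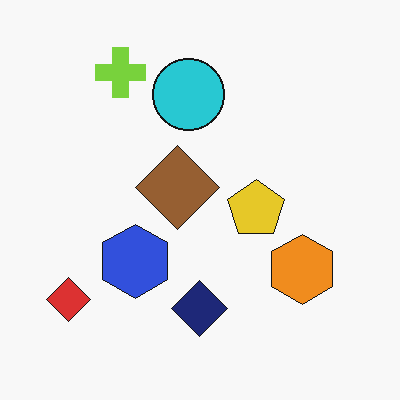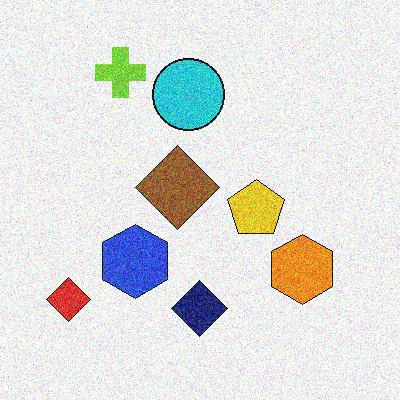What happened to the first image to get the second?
This is the original image degraded with visible gaussian noise.

Random speckle covers the whole image, including the flat background.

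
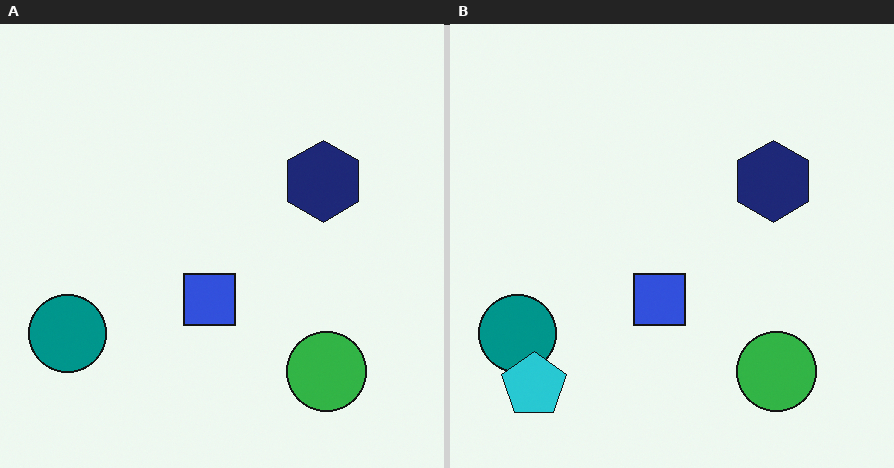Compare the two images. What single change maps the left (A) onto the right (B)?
The right (B) image is the left (A) overlaid with an additional cyan pentagon.

A cyan pentagon appears in the right (B) image that is absent from the left (A).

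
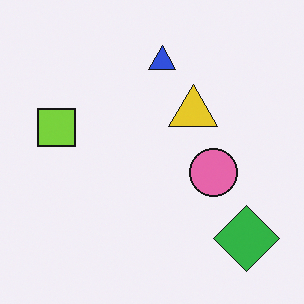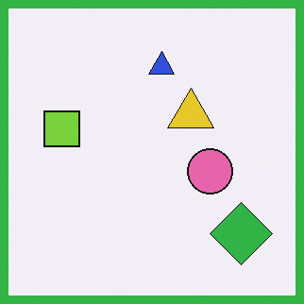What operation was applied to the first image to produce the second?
The transformation is: framed with a green border.

A solid green frame runs around the edge of the second image, with the content slightly shrunk inside it.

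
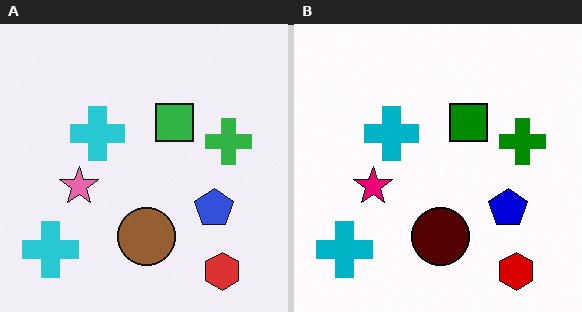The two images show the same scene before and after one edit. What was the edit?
The transformation is: given much higher contrast.

Tones are pushed away from mid-grey across the whole image — a global contrast change.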